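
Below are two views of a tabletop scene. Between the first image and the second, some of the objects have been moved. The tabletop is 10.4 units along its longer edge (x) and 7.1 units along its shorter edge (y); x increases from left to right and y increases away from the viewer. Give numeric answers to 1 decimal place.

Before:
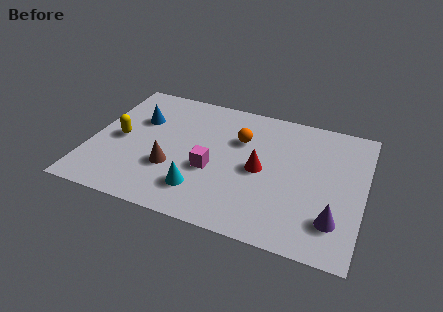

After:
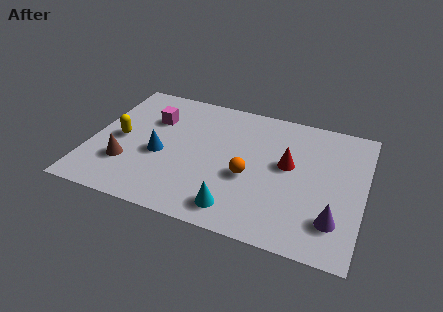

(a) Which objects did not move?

the yellow capsule and the purple cone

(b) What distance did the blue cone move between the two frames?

2.0

The blue cone moved from about (1.7, 4.7) to (2.7, 3.0), a distance of √(1.0² + 1.7²) ≈ 2.0.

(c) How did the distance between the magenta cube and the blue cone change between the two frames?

-1.6

Before: roughly 3.6 units apart; after: 2.0. That's 1.6 units closer together.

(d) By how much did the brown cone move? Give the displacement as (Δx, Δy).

(-1.7, -0.3)

The brown cone started near (3.2, 2.4) and ended near (1.5, 2.1).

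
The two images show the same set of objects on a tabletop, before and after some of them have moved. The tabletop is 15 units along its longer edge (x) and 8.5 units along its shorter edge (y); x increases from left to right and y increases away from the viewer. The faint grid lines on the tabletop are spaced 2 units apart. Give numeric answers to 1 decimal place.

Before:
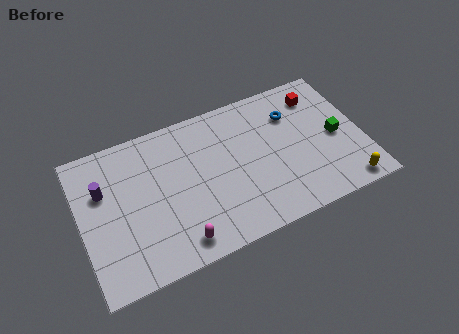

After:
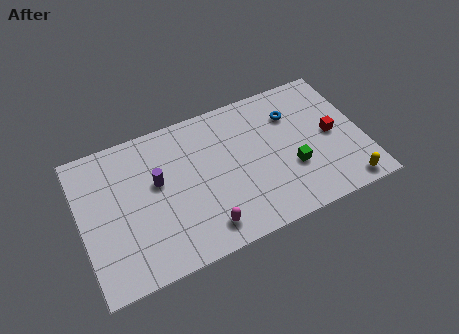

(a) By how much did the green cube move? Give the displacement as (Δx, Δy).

(-2.5, -1.0)

From the two frames, the green cube sits at roughly (13.6, 4.0) before and (11.1, 3.0) after.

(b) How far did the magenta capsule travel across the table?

1.4

The magenta capsule was near (4.8, 1.2) before and (6.2, 1.4) after, so it travelled √(1.4² + 0.2²) ≈ 1.4 units.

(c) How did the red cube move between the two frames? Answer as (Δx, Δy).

(0.4, -2.6)

The red cube was at about (13.0, 6.8) and moved to about (13.4, 4.2).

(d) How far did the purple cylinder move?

2.9

The purple cylinder was near (1.3, 5.6) before and (4.1, 5.0) after, so it travelled √(2.8² + 0.6²) ≈ 2.9 units.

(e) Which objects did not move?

the yellow capsule and the blue torus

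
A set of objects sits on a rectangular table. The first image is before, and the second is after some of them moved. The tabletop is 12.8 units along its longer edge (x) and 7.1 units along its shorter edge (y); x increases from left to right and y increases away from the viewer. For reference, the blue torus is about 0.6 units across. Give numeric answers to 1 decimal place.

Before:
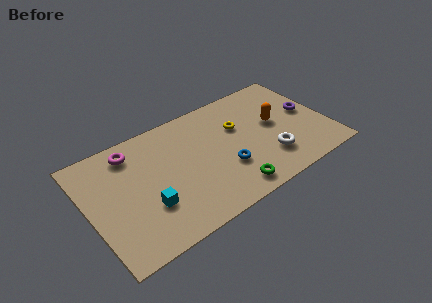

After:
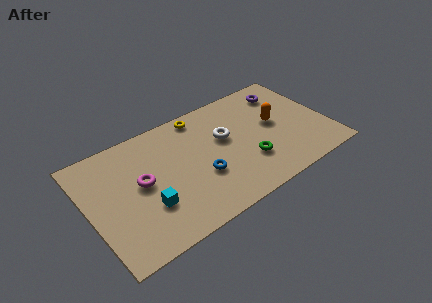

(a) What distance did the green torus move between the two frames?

1.7

The green torus moved from about (7.1, 1.0) to (8.3, 2.2), a distance of √(1.2² + 1.2²) ≈ 1.7.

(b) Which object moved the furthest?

the white torus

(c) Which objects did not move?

the cyan cube and the orange capsule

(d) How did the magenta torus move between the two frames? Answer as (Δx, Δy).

(0.2, -2.1)

The magenta torus started near (2.6, 5.9) and ended near (2.8, 3.8).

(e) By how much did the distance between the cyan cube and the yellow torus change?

-0.5

The distance was about 5.8 in the first image and 5.3 in the second, so they moved 0.5 units closer together.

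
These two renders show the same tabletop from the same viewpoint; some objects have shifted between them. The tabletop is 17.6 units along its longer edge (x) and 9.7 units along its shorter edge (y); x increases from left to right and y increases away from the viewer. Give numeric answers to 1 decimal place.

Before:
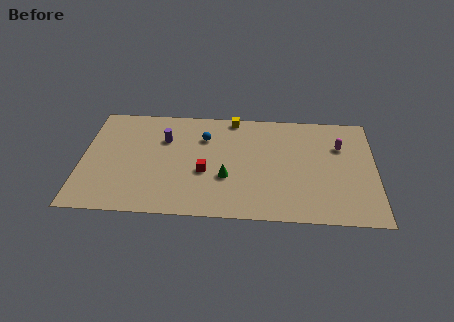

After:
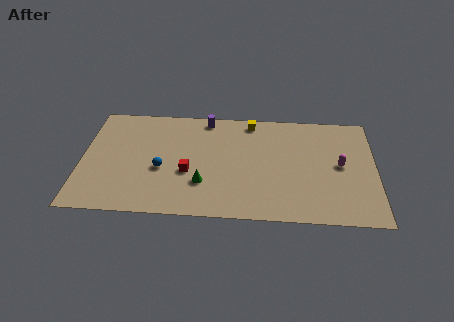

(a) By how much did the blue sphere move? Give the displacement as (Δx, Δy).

(-2.5, -3.0)

From the two frames, the blue sphere sits at roughly (7.3, 7.0) before and (4.8, 4.0) after.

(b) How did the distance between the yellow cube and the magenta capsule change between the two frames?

-0.4

They were about 6.9 units apart before and 6.5 after — 0.4 units closer together.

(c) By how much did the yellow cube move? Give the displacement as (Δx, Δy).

(1.1, -0.3)

The yellow cube started near (9.0, 8.9) and ended near (10.1, 8.6).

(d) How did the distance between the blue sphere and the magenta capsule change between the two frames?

+2.5

They were about 8.2 units apart before and 10.7 after — 2.5 units further apart.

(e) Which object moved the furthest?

the blue sphere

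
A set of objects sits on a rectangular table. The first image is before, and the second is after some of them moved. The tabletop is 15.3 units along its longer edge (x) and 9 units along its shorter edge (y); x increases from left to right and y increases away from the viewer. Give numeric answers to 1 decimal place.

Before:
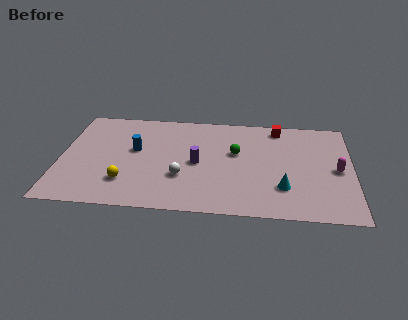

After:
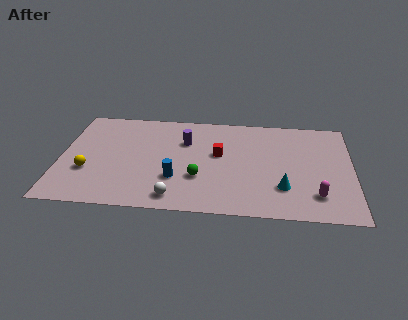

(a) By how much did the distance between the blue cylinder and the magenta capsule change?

-3.3

The distance was about 10.6 in the first image and 7.3 in the second, so they moved 3.3 units closer together.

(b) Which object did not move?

the cyan cone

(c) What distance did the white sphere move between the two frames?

1.8

From (6.4, 3.0) to (6.1, 1.2), the white sphere covered √(0.3² + 1.8²) ≈ 1.8 units.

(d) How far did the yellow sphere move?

2.2

The yellow sphere was near (3.5, 2.3) before and (1.5, 3.1) after, so it travelled √(2.0² + 0.8²) ≈ 2.2 units.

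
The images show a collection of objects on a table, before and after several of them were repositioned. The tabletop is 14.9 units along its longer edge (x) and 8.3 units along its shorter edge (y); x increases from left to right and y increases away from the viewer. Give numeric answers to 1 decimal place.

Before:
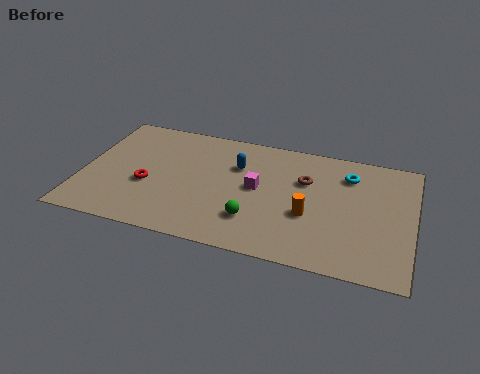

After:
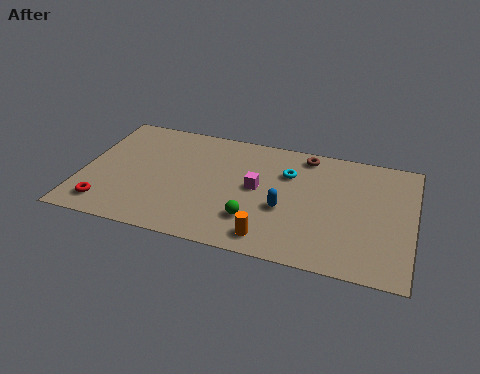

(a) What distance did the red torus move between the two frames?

2.5

From (3.0, 3.3) to (1.3, 1.4), the red torus covered √(1.7² + 1.9²) ≈ 2.5 units.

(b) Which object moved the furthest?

the blue capsule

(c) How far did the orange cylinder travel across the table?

2.6

The orange cylinder was near (10.3, 3.2) before and (8.7, 1.2) after, so it travelled √(1.6² + 2.0²) ≈ 2.6 units.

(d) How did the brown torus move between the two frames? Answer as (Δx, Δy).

(-0.1, 1.8)

The brown torus started near (10.0, 5.5) and ended near (9.9, 7.3).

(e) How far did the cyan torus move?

2.8

The cyan torus moved from about (11.9, 6.4) to (9.2, 5.8), a distance of √(2.7² + 0.6²) ≈ 2.8.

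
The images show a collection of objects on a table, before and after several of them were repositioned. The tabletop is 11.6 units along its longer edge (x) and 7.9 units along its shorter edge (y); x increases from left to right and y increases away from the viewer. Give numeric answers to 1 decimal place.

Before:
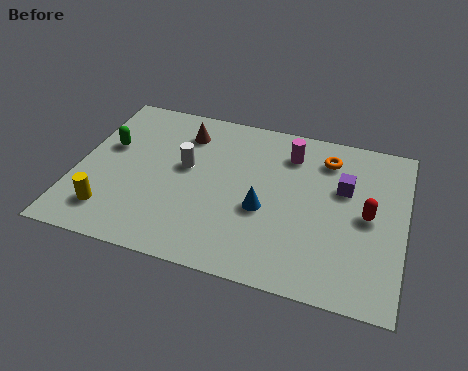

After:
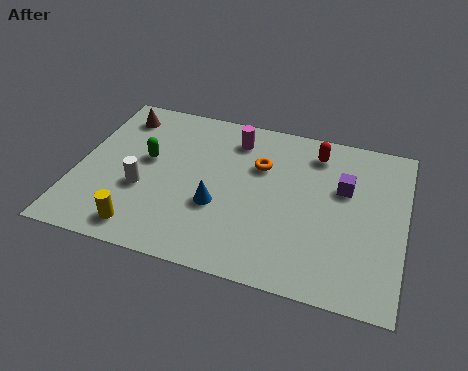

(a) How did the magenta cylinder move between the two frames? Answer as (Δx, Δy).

(-2.0, 0.2)

The magenta cylinder started near (7.4, 6.2) and ended near (5.4, 6.4).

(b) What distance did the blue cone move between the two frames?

1.6

The blue cone moved from about (6.7, 3.2) to (5.1, 2.9), a distance of √(1.6² + 0.3²) ≈ 1.6.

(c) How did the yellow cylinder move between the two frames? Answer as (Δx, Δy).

(1.2, -0.5)

From the two frames, the yellow cylinder sits at roughly (1.4, 1.6) before and (2.6, 1.1) after.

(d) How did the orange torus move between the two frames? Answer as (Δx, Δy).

(-2.3, -1.0)

From the two frames, the orange torus sits at roughly (8.7, 6.3) before and (6.4, 5.3) after.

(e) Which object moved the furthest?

the red capsule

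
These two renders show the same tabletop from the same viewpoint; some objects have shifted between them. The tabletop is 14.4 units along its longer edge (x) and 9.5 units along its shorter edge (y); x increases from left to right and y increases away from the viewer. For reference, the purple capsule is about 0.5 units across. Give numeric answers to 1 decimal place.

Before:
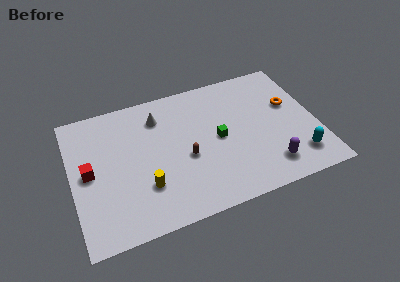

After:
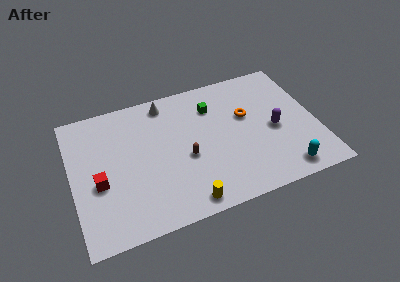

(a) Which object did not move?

the brown capsule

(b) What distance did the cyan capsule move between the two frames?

1.1

The cyan capsule was near (13.0, 1.9) before and (12.1, 1.2) after, so it travelled √(0.9² + 0.7²) ≈ 1.1 units.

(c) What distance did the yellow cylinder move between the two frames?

2.8

The yellow cylinder was near (4.1, 2.8) before and (6.3, 1.0) after, so it travelled √(2.2² + 1.8²) ≈ 2.8 units.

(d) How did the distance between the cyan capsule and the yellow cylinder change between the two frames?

-3.1

The distance was about 8.9 in the first image and 5.8 in the second, so they moved 3.1 units closer together.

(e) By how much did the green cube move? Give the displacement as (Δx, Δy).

(-0.1, 2.4)

The green cube started near (8.6, 4.7) and ended near (8.5, 7.1).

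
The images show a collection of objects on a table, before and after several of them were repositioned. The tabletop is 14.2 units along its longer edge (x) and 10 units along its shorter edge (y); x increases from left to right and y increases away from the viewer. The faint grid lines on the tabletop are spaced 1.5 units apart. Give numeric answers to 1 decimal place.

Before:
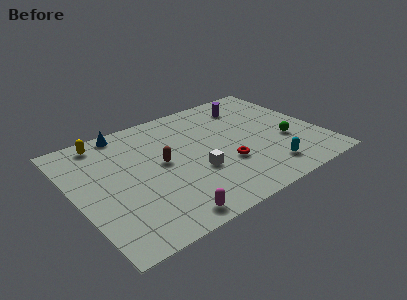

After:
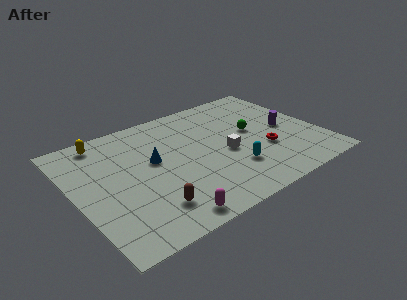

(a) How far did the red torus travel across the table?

2.4

The red torus was near (8.4, 3.4) before and (10.8, 3.5) after, so it travelled √(2.4² + 0.1²) ≈ 2.4 units.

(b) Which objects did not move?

the magenta capsule and the yellow capsule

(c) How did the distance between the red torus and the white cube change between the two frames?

+0.6

They were about 1.7 units apart before and 2.3 after — 0.6 units further apart.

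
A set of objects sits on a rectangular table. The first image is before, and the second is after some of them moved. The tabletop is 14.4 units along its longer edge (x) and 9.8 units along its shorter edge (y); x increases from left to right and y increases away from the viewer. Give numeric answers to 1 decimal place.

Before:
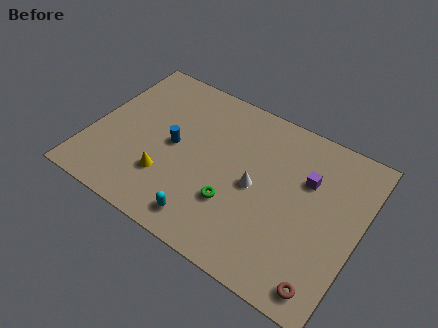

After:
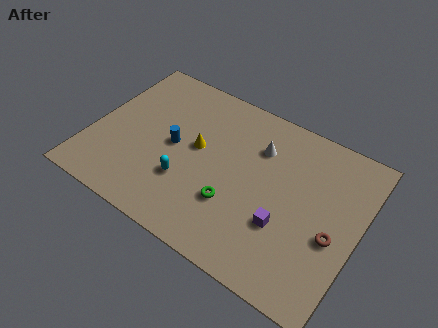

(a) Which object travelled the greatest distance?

the purple cube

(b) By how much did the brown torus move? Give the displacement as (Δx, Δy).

(0.0, 2.8)

The brown torus started near (13.2, 1.2) and ended near (13.2, 4.0).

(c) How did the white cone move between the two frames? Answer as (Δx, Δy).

(-0.2, 2.4)

The white cone started near (8.9, 4.7) and ended near (8.7, 7.1).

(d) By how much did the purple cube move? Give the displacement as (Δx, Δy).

(-0.7, -3.2)

The purple cube was at about (11.4, 6.5) and moved to about (10.7, 3.3).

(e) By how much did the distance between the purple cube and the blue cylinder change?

-0.7

They were about 7.2 units apart before and 6.5 after — 0.7 units closer together.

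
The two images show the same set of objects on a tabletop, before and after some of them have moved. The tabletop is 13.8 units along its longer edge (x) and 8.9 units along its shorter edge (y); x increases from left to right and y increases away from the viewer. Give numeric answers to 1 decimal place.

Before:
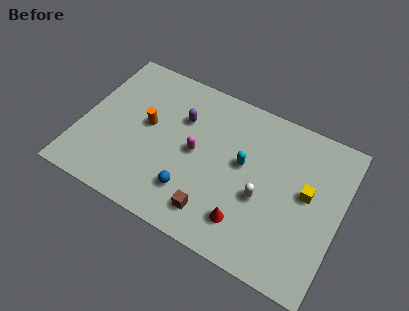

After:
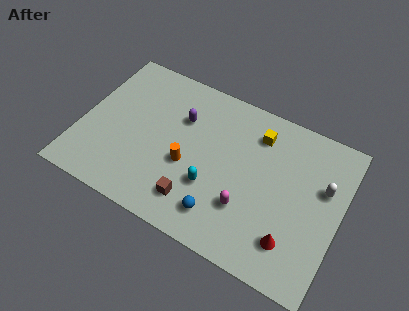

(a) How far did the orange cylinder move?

2.7

From (3.4, 4.9) to (5.8, 3.6), the orange cylinder covered √(2.4² + 1.3²) ≈ 2.7 units.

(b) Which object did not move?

the purple capsule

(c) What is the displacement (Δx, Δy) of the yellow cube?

(-2.9, 2.1)

The yellow cube started near (12.0, 4.9) and ended near (9.1, 7.0).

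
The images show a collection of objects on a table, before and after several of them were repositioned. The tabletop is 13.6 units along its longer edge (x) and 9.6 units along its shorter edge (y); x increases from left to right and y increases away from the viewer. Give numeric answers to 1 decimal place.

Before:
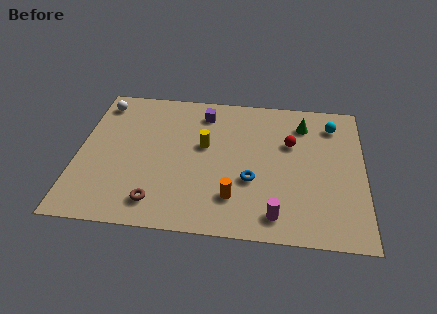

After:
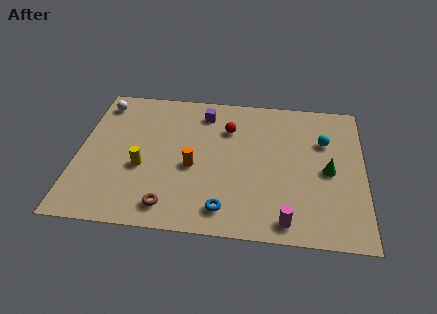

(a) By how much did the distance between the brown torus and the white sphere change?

+0.4

They were about 7.2 units apart before and 7.6 after — 0.4 units further apart.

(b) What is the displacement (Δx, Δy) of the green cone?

(1.2, -3.1)

From the two frames, the green cone sits at roughly (10.7, 7.6) before and (11.9, 4.5) after.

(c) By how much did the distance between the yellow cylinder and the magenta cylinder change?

+1.9

Before: roughly 5.5 units apart; after: 7.4. That's 1.9 units further apart.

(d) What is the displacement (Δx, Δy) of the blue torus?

(-1.2, -2.0)

From the two frames, the blue torus sits at roughly (8.3, 3.5) before and (7.1, 1.5) after.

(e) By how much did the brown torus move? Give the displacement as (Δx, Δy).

(0.6, -0.2)

The brown torus was at about (3.9, 1.6) and moved to about (4.5, 1.4).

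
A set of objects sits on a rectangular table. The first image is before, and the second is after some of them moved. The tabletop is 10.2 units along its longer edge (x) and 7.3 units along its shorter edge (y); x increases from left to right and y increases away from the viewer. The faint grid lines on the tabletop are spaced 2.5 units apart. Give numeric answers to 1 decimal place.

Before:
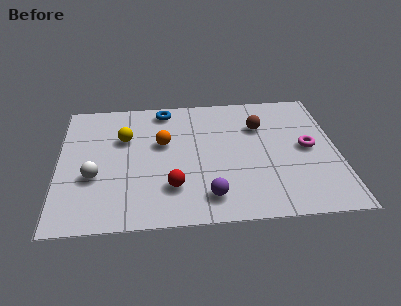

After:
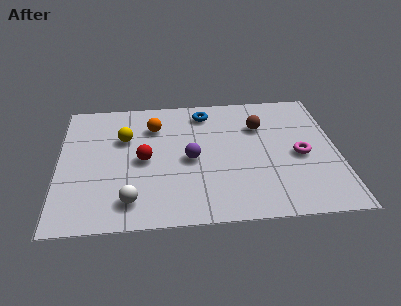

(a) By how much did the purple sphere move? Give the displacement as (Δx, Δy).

(-0.6, 2.1)

The purple sphere was at about (5.4, 1.3) and moved to about (4.8, 3.4).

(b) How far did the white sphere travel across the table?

1.9

The white sphere was near (1.3, 2.7) before and (2.6, 1.3) after, so it travelled √(1.3² + 1.4²) ≈ 1.9 units.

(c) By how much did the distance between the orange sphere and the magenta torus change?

+0.4

The distance was about 5.3 in the first image and 5.7 in the second, so they moved 0.4 units further apart.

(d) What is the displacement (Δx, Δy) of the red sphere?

(-1.0, 1.6)

The red sphere started near (4.1, 1.9) and ended near (3.1, 3.5).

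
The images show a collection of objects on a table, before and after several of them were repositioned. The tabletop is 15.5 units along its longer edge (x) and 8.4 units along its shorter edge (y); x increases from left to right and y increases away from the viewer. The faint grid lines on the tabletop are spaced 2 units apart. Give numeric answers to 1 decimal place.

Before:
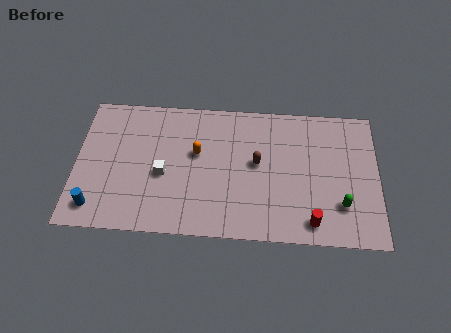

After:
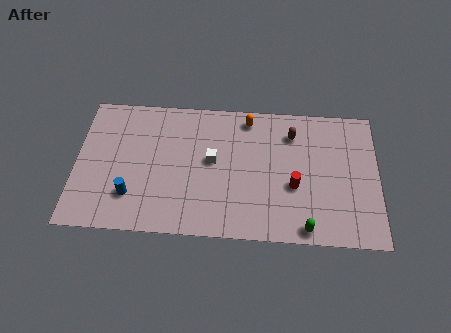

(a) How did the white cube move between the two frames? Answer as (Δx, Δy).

(2.5, 1.0)

From the two frames, the white cube sits at roughly (4.5, 3.6) before and (7.0, 4.6) after.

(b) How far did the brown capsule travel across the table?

2.6

The brown capsule was near (9.3, 4.6) before and (11.1, 6.5) after, so it travelled √(1.8² + 1.9²) ≈ 2.6 units.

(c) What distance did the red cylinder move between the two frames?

2.3

From (12.1, 1.2) to (11.2, 3.3), the red cylinder covered √(0.9² + 2.1²) ≈ 2.3 units.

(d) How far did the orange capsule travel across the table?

3.5

From (6.2, 5.0) to (8.8, 7.3), the orange capsule covered √(2.6² + 2.3²) ≈ 3.5 units.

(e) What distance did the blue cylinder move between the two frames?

2.0

From (1.1, 1.4) to (2.9, 2.2), the blue cylinder covered √(1.8² + 0.8²) ≈ 2.0 units.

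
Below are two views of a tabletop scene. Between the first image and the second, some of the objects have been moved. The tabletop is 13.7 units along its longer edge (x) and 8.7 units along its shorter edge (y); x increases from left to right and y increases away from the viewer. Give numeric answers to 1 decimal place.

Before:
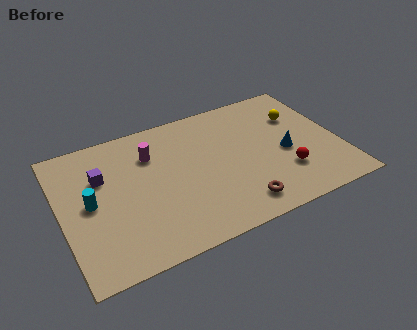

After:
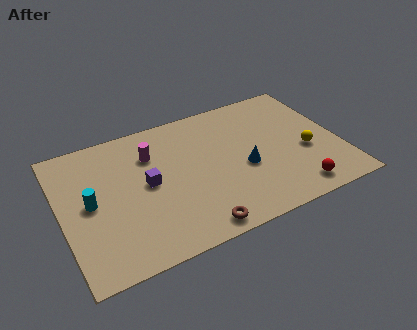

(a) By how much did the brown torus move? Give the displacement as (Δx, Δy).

(-2.2, -0.5)

The brown torus was at about (8.3, 1.4) and moved to about (6.1, 0.9).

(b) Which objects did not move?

the magenta cylinder and the cyan cylinder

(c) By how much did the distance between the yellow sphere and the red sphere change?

-1.2

The distance was about 3.7 in the first image and 2.5 in the second, so they moved 1.2 units closer together.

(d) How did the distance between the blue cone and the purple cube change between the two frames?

-4.3

Before: roughly 9.1 units apart; after: 4.8. That's 4.3 units closer together.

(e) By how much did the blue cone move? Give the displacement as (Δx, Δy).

(-2.1, -0.2)

From the two frames, the blue cone sits at roughly (11.0, 3.8) before and (8.9, 3.6) after.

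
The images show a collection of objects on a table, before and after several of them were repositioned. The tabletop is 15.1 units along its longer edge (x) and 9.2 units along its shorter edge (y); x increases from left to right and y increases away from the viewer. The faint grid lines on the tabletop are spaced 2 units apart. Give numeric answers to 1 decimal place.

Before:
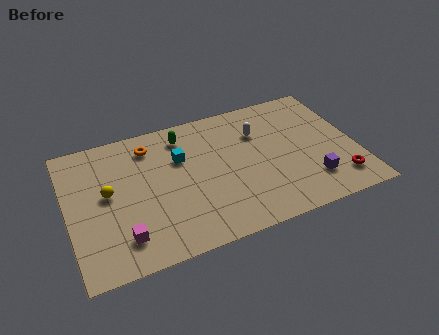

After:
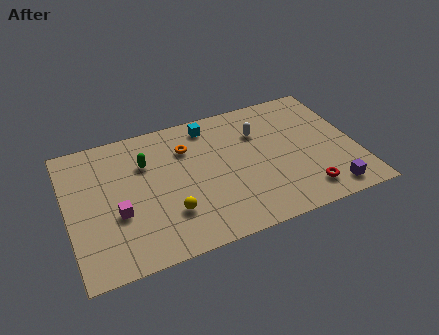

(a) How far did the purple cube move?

1.3

The purple cube moved from about (12.5, 2.2) to (13.3, 1.2), a distance of √(0.8² + 1.0²) ≈ 1.3.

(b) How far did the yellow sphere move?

3.8

The yellow sphere moved from about (2.1, 5.0) to (5.1, 2.6), a distance of √(3.0² + 2.4²) ≈ 3.8.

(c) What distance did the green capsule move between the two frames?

2.4

From (6.3, 7.6) to (4.2, 6.4), the green capsule covered √(2.1² + 1.2²) ≈ 2.4 units.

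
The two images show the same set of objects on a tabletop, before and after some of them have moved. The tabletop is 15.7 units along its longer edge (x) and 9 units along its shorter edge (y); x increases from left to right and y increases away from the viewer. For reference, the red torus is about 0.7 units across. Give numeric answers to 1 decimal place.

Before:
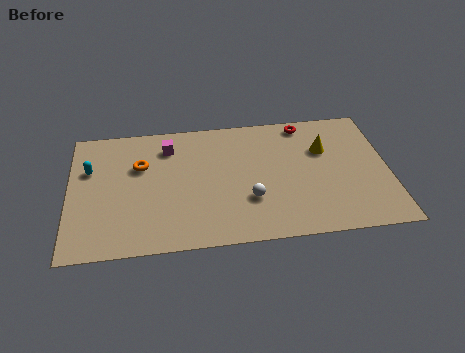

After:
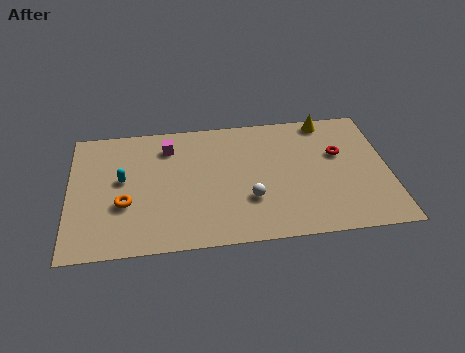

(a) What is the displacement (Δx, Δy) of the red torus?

(1.6, -2.4)

From the two frames, the red torus sits at roughly (11.7, 8.0) before and (13.3, 5.6) after.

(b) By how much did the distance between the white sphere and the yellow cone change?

+1.7

Before: roughly 4.9 units apart; after: 6.6. That's 1.7 units further apart.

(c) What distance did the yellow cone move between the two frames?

2.1

The yellow cone moved from about (12.6, 6.0) to (12.8, 8.1), a distance of √(0.2² + 2.1²) ≈ 2.1.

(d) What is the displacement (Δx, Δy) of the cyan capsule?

(1.6, -0.9)

The cyan capsule started near (1.0, 5.9) and ended near (2.6, 5.0).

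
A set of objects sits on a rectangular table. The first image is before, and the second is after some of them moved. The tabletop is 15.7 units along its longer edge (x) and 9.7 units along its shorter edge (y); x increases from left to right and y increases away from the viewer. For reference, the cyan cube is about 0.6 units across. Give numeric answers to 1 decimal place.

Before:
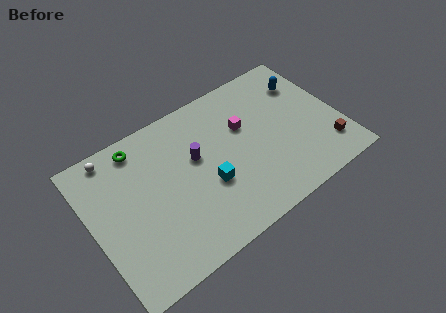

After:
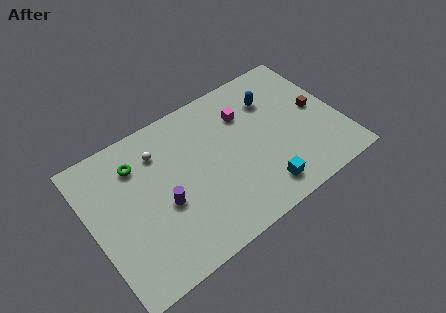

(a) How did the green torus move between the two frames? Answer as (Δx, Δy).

(-0.3, -1.0)

From the two frames, the green torus sits at roughly (3.5, 8.4) before and (3.2, 7.4) after.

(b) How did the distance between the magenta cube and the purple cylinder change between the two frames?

+3.3

Before: roughly 3.2 units apart; after: 6.5. That's 3.3 units further apart.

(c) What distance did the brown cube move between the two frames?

2.9

The brown cube moved from about (14.5, 2.1) to (14.4, 5.0), a distance of √(0.1² + 2.9²) ≈ 2.9.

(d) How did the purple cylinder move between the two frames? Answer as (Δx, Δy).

(-2.4, -1.8)

The purple cylinder was at about (6.7, 5.8) and moved to about (4.3, 4.0).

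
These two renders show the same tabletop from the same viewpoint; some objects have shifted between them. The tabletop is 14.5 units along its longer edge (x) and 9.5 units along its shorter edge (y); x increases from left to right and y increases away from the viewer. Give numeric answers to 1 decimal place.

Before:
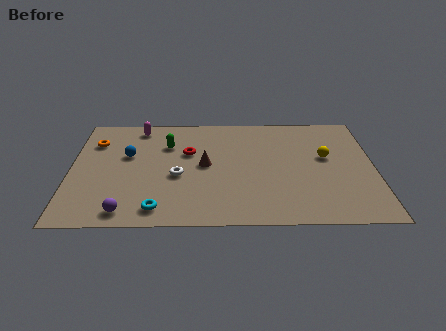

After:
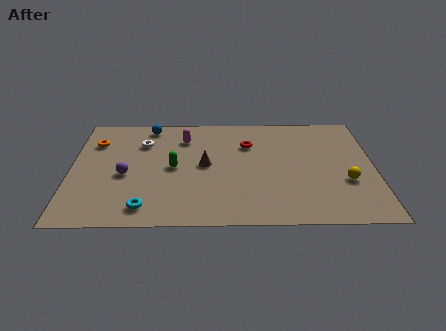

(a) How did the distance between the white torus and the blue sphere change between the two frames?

-1.5

The distance was about 3.0 in the first image and 1.5 in the second, so they moved 1.5 units closer together.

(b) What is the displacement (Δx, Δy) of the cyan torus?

(-0.6, 0.1)

From the two frames, the cyan torus sits at roughly (4.2, 1.3) before and (3.6, 1.4) after.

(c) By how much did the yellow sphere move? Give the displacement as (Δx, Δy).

(0.9, -2.1)

The yellow sphere started near (12.2, 5.5) and ended near (13.1, 3.4).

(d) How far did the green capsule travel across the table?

2.0

The green capsule moved from about (4.6, 6.7) to (4.9, 4.7), a distance of √(0.3² + 2.0²) ≈ 2.0.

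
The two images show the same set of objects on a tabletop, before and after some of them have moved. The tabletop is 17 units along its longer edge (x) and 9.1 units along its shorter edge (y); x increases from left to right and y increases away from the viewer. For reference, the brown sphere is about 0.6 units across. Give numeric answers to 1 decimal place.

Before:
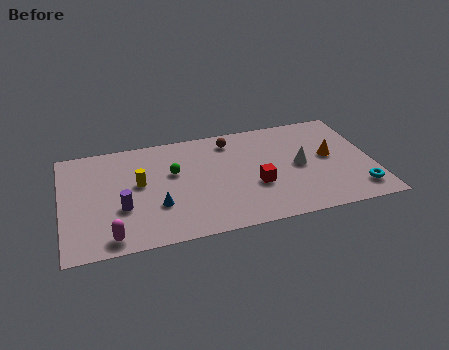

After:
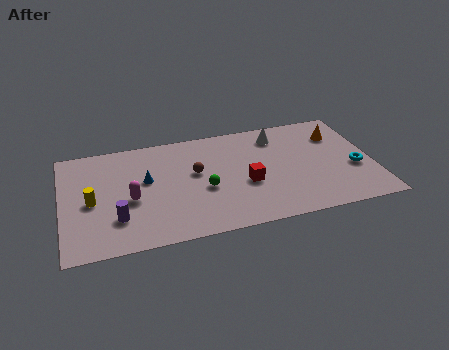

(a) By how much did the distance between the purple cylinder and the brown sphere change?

-2.3

They were about 7.5 units apart before and 5.2 after — 2.3 units closer together.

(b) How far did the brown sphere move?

3.1

The brown sphere moved from about (9.4, 7.6) to (7.3, 5.3), a distance of √(2.1² + 2.3²) ≈ 3.1.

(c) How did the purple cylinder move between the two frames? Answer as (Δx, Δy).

(-0.3, -0.8)

From the two frames, the purple cylinder sits at roughly (3.2, 3.3) before and (2.9, 2.5) after.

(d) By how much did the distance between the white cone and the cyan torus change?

+1.4

The distance was about 4.1 in the first image and 5.5 in the second, so they moved 1.4 units further apart.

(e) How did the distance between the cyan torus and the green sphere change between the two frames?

-2.3

Before: roughly 10.6 units apart; after: 8.3. That's 2.3 units closer together.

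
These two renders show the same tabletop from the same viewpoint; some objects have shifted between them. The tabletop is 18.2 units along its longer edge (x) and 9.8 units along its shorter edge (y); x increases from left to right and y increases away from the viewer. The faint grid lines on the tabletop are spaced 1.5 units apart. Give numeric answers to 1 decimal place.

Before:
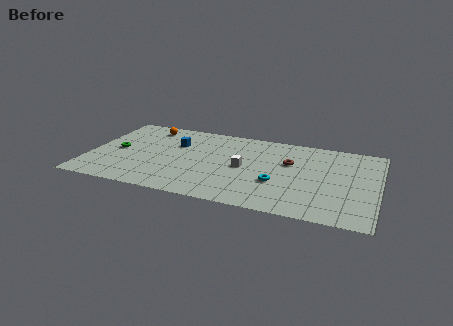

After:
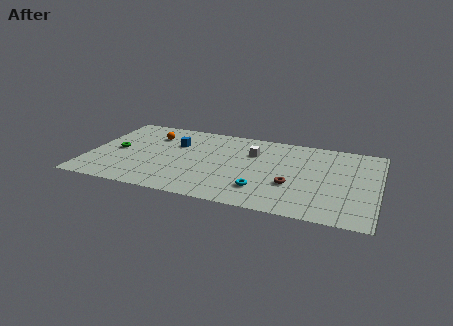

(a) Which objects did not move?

the blue cube and the green torus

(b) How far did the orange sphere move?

1.1

The orange sphere moved from about (3.3, 8.3) to (3.7, 7.3), a distance of √(0.4² + 1.0²) ≈ 1.1.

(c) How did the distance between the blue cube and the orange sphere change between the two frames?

-0.9

They were about 2.6 units apart before and 1.7 after — 0.9 units closer together.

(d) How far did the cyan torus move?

1.4

The cyan torus was near (12.0, 3.5) before and (11.1, 2.4) after, so it travelled √(0.9² + 1.1²) ≈ 1.4 units.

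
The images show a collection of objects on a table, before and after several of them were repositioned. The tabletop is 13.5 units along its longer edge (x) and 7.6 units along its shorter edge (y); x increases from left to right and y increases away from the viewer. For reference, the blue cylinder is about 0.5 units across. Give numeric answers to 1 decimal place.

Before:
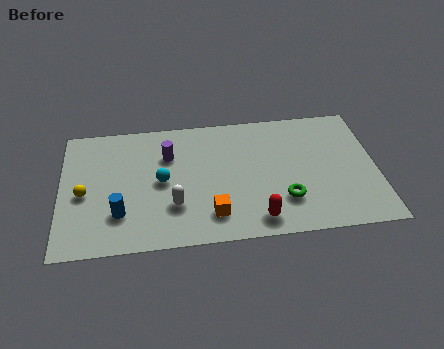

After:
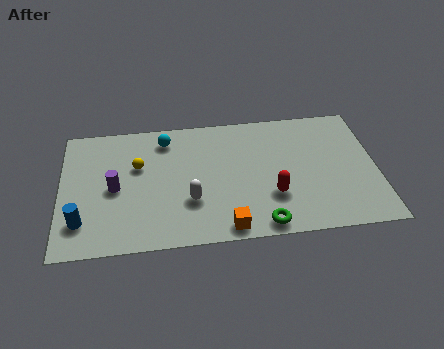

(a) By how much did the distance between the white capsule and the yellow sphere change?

-0.8

The distance was about 4.0 in the first image and 3.2 in the second, so they moved 0.8 units closer together.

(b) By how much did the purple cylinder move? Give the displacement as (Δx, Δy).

(-2.3, -1.7)

The purple cylinder was at about (4.6, 5.3) and moved to about (2.3, 3.6).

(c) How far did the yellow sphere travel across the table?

2.7

The yellow sphere moved from about (1.0, 3.4) to (3.3, 4.8), a distance of √(2.3² + 1.4²) ≈ 2.7.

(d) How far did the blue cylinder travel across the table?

1.6

From (2.5, 2.1) to (0.9, 1.8), the blue cylinder covered √(1.6² + 0.3²) ≈ 1.6 units.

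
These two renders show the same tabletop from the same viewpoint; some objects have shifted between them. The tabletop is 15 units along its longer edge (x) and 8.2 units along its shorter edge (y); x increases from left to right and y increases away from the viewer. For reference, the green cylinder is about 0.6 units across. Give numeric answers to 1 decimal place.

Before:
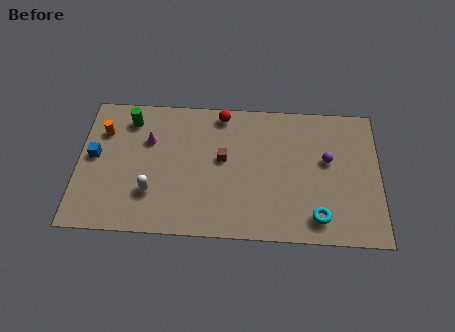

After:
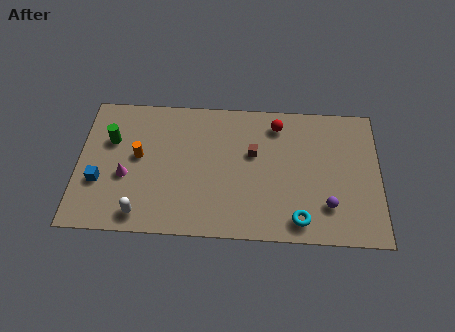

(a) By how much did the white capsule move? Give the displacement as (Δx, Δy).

(-0.5, -1.3)

From the two frames, the white capsule sits at roughly (3.7, 2.4) before and (3.2, 1.1) after.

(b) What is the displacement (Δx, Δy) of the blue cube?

(0.3, -1.5)

From the two frames, the blue cube sits at roughly (0.8, 4.4) before and (1.1, 2.9) after.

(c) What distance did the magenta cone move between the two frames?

2.5

The magenta cone was near (3.5, 5.5) before and (2.4, 3.3) after, so it travelled √(1.1² + 2.2²) ≈ 2.5 units.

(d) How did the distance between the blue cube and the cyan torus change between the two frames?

-1.5

Before: roughly 11.5 units apart; after: 10.0. That's 1.5 units closer together.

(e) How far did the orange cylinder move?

2.3

The orange cylinder was near (1.2, 5.9) before and (3.0, 4.5) after, so it travelled √(1.8² + 1.4²) ≈ 2.3 units.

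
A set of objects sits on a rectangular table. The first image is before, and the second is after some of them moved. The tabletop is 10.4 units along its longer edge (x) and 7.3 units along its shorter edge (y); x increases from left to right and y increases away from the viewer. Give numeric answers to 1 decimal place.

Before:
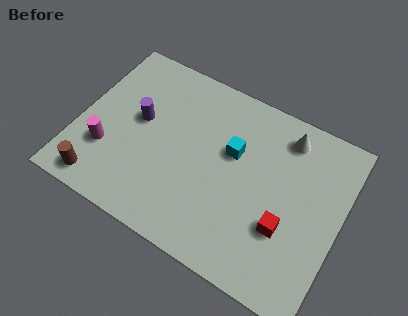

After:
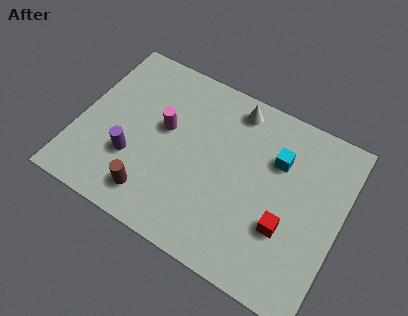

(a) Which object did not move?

the red cube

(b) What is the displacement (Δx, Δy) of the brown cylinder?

(2.0, 0.4)

The brown cylinder was at about (1.3, 0.9) and moved to about (3.3, 1.3).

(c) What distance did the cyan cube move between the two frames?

1.8

From (6.0, 4.5) to (7.7, 5.0), the cyan cube covered √(1.7² + 0.5²) ≈ 1.8 units.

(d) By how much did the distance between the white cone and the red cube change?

+1.0

Before: roughly 3.6 units apart; after: 4.6. That's 1.0 units further apart.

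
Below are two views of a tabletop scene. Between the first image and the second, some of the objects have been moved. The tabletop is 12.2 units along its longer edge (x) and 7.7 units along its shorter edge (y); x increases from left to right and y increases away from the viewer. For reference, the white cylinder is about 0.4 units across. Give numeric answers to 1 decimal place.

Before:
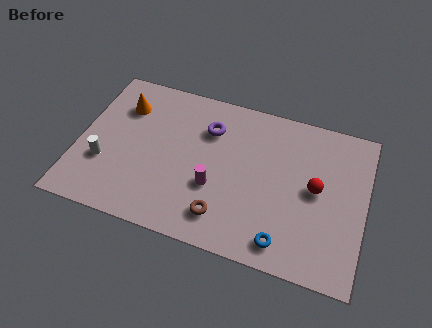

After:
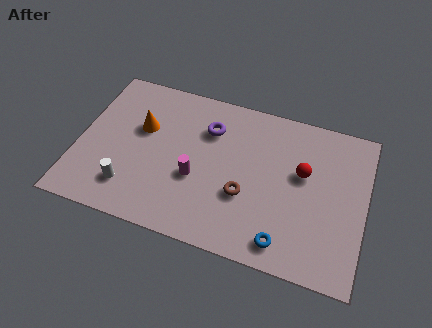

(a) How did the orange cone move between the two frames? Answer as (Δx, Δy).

(0.9, -0.9)

The orange cone was at about (1.7, 5.7) and moved to about (2.6, 4.8).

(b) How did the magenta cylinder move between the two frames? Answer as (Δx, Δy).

(-0.8, 0.2)

The magenta cylinder was at about (5.9, 2.8) and moved to about (5.1, 3.0).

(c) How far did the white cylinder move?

1.5

The white cylinder moved from about (1.2, 2.6) to (2.4, 1.7), a distance of √(1.2² + 0.9²) ≈ 1.5.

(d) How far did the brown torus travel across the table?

1.5

The brown torus was near (6.4, 1.5) before and (7.2, 2.8) after, so it travelled √(0.8² + 1.3²) ≈ 1.5 units.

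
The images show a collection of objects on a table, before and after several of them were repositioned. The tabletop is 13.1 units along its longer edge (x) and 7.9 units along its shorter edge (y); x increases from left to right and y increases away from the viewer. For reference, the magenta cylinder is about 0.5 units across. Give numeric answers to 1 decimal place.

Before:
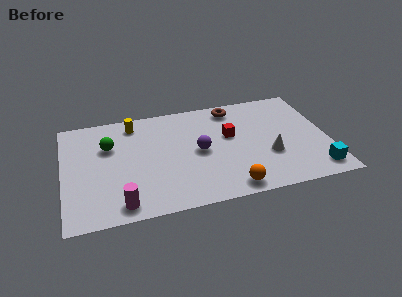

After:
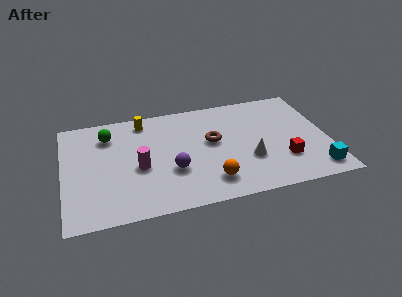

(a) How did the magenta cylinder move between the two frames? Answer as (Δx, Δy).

(1.0, 2.4)

From the two frames, the magenta cylinder sits at roughly (2.7, 1.0) before and (3.7, 3.4) after.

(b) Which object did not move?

the cyan cube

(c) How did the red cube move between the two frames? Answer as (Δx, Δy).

(2.5, -2.4)

The red cube was at about (8.3, 4.7) and moved to about (10.8, 2.3).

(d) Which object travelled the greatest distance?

the red cube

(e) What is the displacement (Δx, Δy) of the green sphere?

(0.0, 0.8)

From the two frames, the green sphere sits at roughly (2.3, 5.3) before and (2.3, 6.1) after.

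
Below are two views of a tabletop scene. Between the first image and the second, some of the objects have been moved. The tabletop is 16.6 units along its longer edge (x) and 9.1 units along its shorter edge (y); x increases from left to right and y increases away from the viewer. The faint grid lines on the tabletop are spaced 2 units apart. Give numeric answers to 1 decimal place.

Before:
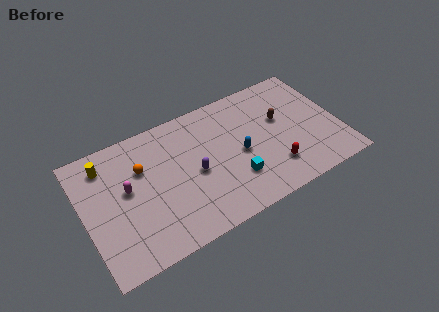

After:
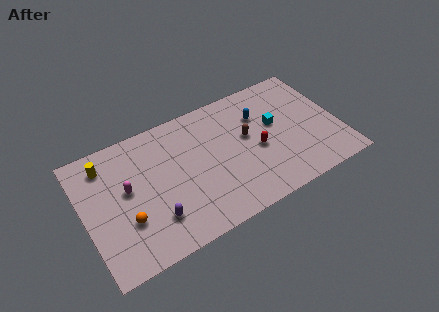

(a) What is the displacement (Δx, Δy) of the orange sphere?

(-1.4, -3.1)

From the two frames, the orange sphere sits at roughly (3.9, 6.1) before and (2.5, 3.0) after.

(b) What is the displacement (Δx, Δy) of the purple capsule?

(-2.9, -1.9)

From the two frames, the purple capsule sits at roughly (7.1, 4.2) before and (4.2, 2.3) after.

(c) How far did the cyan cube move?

4.1

From (9.5, 2.6) to (12.6, 5.3), the cyan cube covered √(3.1² + 2.7²) ≈ 4.1 units.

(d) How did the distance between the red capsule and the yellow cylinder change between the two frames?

-1.4

They were about 11.5 units apart before and 10.1 after — 1.4 units closer together.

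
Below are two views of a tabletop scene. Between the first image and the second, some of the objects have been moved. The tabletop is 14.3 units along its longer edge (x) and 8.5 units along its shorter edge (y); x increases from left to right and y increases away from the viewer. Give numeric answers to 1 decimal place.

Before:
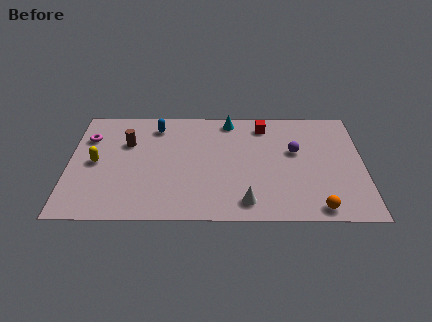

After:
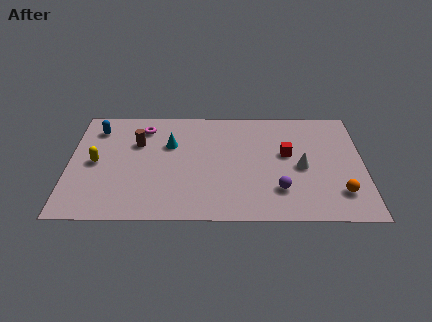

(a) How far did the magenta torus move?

2.8

The magenta torus moved from about (0.9, 6.1) to (3.6, 6.9), a distance of √(2.7² + 0.8²) ≈ 2.8.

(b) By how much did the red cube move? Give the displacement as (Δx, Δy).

(1.1, -2.2)

The red cube was at about (9.5, 7.1) and moved to about (10.6, 4.9).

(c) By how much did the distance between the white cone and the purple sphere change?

-2.5

They were about 4.5 units apart before and 2.0 after — 2.5 units closer together.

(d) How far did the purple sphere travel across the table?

3.0

From (11.0, 5.1) to (10.2, 2.2), the purple sphere covered √(0.8² + 2.9²) ≈ 3.0 units.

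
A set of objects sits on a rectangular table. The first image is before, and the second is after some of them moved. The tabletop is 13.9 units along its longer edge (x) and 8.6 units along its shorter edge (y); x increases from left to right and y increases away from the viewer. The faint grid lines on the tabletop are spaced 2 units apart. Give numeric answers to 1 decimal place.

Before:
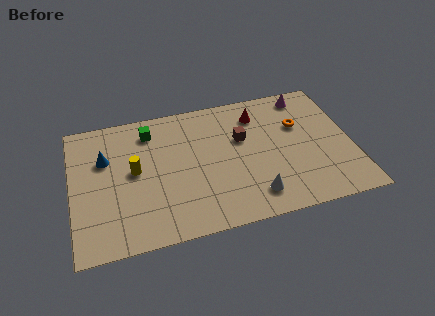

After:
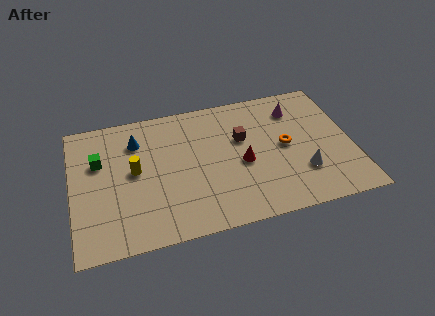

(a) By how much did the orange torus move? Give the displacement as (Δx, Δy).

(-0.8, -1.2)

From the two frames, the orange torus sits at roughly (11.4, 5.6) before and (10.6, 4.4) after.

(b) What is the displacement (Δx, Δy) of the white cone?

(2.5, 0.9)

The white cone started near (8.8, 1.6) and ended near (11.3, 2.5).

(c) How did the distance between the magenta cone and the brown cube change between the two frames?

-0.9

The distance was about 4.0 in the first image and 3.1 in the second, so they moved 0.9 units closer together.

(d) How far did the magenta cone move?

1.0

From (11.9, 7.5) to (11.3, 6.7), the magenta cone covered √(0.6² + 0.8²) ≈ 1.0 units.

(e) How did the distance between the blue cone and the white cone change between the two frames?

+0.7

The distance was about 8.2 in the first image and 8.9 in the second, so they moved 0.7 units further apart.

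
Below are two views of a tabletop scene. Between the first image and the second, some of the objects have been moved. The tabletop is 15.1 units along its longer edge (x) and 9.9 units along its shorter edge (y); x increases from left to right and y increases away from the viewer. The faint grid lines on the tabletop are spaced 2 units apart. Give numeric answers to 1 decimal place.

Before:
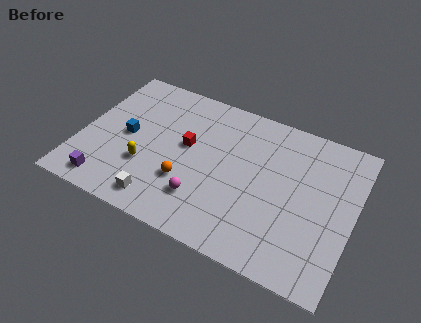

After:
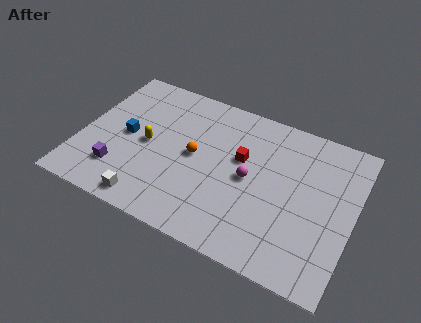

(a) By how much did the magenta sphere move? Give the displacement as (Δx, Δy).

(2.3, 2.4)

The magenta sphere started near (7.1, 2.5) and ended near (9.4, 4.9).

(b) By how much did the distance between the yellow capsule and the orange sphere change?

+0.3

They were about 2.3 units apart before and 2.6 after — 0.3 units further apart.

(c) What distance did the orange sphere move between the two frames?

1.9

From (6.1, 3.2) to (6.3, 5.1), the orange sphere covered √(0.2² + 1.9²) ≈ 1.9 units.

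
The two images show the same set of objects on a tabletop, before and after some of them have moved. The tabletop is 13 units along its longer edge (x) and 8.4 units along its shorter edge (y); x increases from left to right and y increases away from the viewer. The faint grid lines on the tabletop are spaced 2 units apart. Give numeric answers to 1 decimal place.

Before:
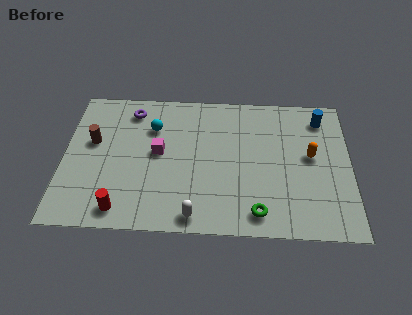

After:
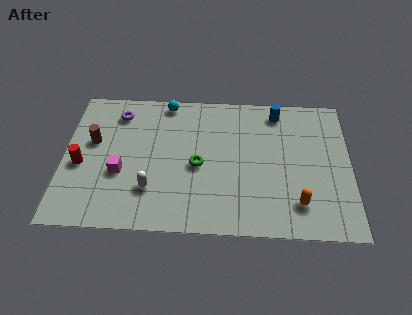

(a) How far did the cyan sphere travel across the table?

1.7

The cyan sphere moved from about (4.0, 6.0) to (4.6, 7.6), a distance of √(0.6² + 1.6²) ≈ 1.7.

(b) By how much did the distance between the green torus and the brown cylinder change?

-3.5

The distance was about 8.4 in the first image and 4.9 in the second, so they moved 3.5 units closer together.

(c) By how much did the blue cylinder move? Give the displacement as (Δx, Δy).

(-2.0, 0.3)

The blue cylinder started near (11.7, 6.9) and ended near (9.7, 7.2).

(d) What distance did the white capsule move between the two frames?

2.4

The white capsule moved from about (6.0, 0.9) to (4.0, 2.3), a distance of √(2.0² + 1.4²) ≈ 2.4.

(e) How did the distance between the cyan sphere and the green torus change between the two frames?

-2.7

Before: roughly 6.8 units apart; after: 4.1. That's 2.7 units closer together.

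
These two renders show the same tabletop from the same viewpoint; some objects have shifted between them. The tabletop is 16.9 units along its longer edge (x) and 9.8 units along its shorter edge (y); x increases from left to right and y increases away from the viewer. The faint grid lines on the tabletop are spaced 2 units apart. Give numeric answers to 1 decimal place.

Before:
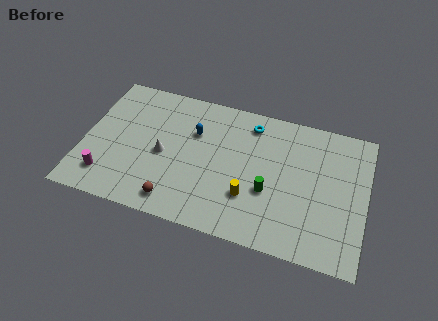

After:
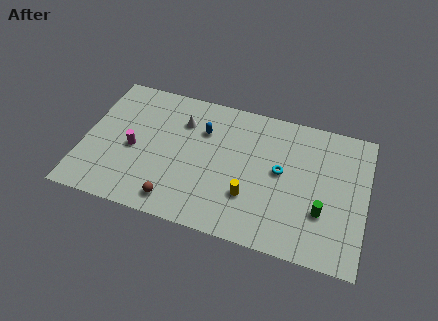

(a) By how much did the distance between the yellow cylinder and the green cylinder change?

+3.0

They were about 1.3 units apart before and 4.3 after — 3.0 units further apart.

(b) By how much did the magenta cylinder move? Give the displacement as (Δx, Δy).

(1.4, 2.4)

From the two frames, the magenta cylinder sits at roughly (1.6, 2.0) before and (3.0, 4.4) after.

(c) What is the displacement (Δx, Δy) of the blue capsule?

(0.5, 0.3)

From the two frames, the blue capsule sits at roughly (6.5, 6.6) before and (7.0, 6.9) after.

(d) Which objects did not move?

the yellow cylinder and the brown sphere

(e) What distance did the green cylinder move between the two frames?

3.2

The green cylinder moved from about (11.2, 3.7) to (14.4, 3.2), a distance of √(3.2² + 0.5²) ≈ 3.2.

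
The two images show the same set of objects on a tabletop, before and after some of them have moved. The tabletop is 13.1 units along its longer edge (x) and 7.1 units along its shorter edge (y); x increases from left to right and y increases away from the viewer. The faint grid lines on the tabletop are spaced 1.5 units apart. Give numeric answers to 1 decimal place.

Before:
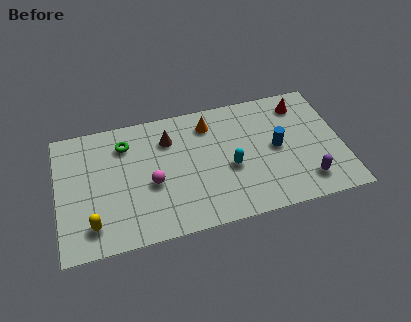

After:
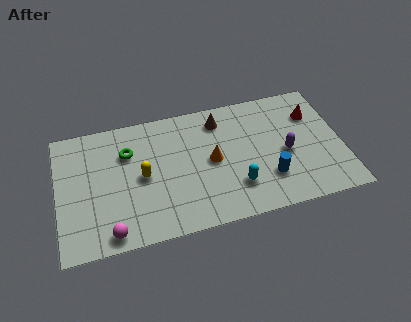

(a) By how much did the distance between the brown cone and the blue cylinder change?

-0.9

Before: roughly 5.2 units apart; after: 4.3. That's 0.9 units closer together.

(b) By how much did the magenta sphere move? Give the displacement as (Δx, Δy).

(-2.0, -2.2)

The magenta sphere started near (4.3, 3.0) and ended near (2.3, 0.8).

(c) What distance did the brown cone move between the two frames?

2.5

The brown cone was near (5.2, 5.3) before and (7.6, 5.8) after, so it travelled √(2.4² + 0.5²) ≈ 2.5 units.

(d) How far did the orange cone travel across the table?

2.1

From (7.1, 5.7) to (7.1, 3.6), the orange cone covered √(0.0² + 2.1²) ≈ 2.1 units.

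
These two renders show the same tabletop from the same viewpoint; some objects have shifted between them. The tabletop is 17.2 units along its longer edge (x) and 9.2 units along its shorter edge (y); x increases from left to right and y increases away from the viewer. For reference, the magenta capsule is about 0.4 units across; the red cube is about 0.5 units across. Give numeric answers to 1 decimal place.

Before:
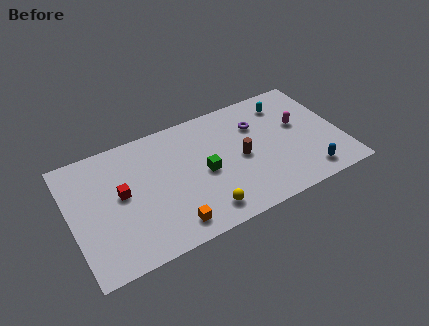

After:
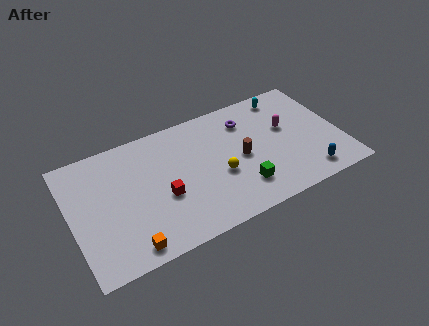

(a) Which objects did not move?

the brown cylinder and the blue capsule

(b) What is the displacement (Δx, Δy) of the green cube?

(2.1, -2.1)

The green cube started near (8.4, 4.3) and ended near (10.5, 2.2).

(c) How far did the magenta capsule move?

0.8

The magenta capsule was near (14.7, 5.4) before and (13.9, 5.5) after, so it travelled √(0.8² + 0.1²) ≈ 0.8 units.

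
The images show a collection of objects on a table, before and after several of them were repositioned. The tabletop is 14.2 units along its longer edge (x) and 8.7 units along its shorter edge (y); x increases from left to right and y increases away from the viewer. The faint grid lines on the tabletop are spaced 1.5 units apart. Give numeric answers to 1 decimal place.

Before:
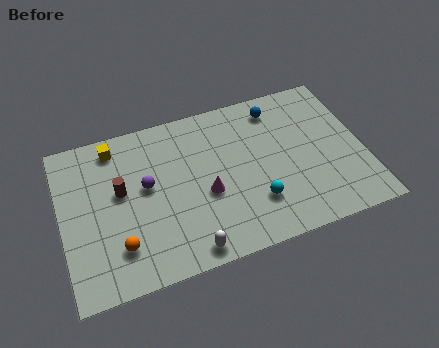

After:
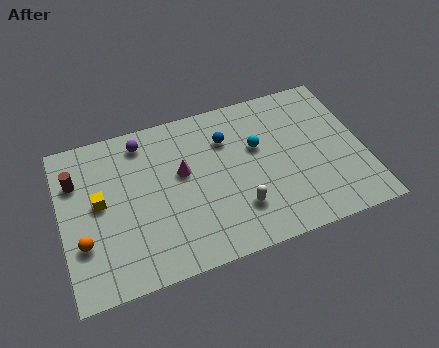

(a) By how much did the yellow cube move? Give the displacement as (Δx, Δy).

(-0.9, -2.8)

The yellow cube started near (2.7, 7.5) and ended near (1.8, 4.7).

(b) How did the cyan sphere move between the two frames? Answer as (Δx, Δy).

(0.4, 3.0)

The cyan sphere was at about (8.9, 2.4) and moved to about (9.3, 5.4).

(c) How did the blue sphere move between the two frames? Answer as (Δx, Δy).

(-2.5, -1.0)

The blue sphere started near (10.4, 7.3) and ended near (7.9, 6.3).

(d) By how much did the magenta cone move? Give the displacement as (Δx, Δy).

(-1.0, 1.5)

The magenta cone started near (6.7, 3.6) and ended near (5.7, 5.1).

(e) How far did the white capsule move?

2.9

The white capsule moved from about (5.6, 0.9) to (8.1, 2.3), a distance of √(2.5² + 1.4²) ≈ 2.9.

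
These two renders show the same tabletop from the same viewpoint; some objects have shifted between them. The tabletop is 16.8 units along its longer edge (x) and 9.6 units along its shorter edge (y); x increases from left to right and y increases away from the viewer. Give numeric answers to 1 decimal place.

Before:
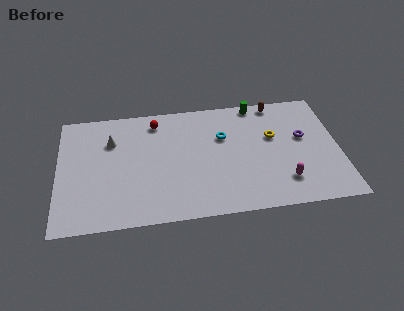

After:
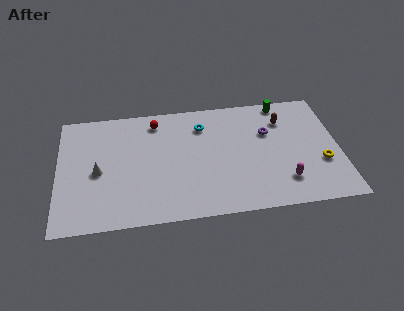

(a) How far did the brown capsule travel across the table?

1.6

The brown capsule moved from about (13.2, 8.7) to (13.6, 7.2), a distance of √(0.4² + 1.5²) ≈ 1.6.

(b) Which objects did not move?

the magenta capsule and the red sphere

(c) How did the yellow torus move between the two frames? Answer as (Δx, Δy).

(2.8, -2.5)

From the two frames, the yellow torus sits at roughly (12.9, 5.9) before and (15.7, 3.4) after.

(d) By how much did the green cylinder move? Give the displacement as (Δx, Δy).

(1.6, -0.1)

The green cylinder was at about (12.0, 8.8) and moved to about (13.6, 8.7).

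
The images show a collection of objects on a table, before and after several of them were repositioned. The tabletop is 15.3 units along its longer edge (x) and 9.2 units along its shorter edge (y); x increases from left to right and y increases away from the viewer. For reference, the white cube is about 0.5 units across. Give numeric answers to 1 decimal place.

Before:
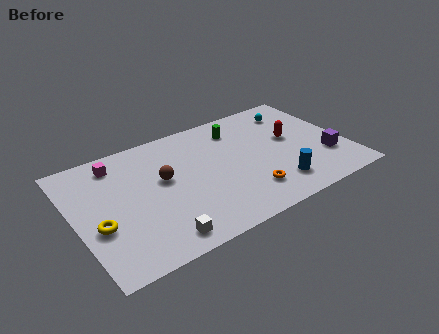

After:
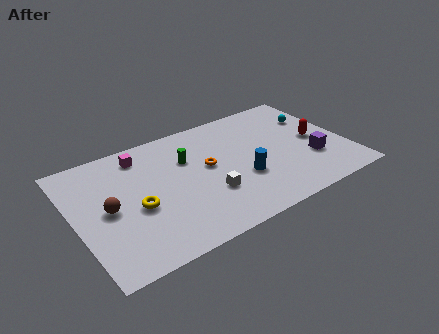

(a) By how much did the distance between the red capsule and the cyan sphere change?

-0.4

Before: roughly 2.3 units apart; after: 1.9. That's 0.4 units closer together.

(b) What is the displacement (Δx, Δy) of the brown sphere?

(-3.2, -0.8)

The brown sphere started near (5.0, 5.3) and ended near (1.8, 4.5).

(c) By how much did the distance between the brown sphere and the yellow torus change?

-2.7

The distance was about 4.3 in the first image and 1.6 in the second, so they moved 2.7 units closer together.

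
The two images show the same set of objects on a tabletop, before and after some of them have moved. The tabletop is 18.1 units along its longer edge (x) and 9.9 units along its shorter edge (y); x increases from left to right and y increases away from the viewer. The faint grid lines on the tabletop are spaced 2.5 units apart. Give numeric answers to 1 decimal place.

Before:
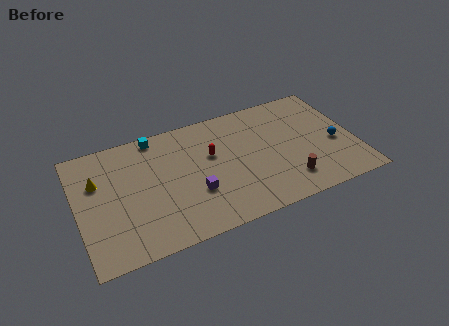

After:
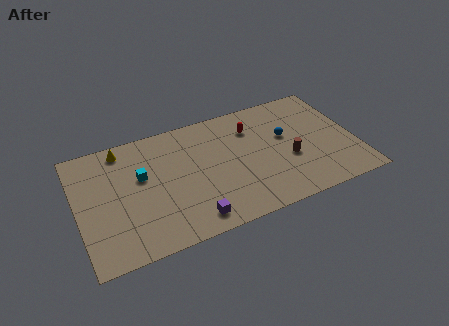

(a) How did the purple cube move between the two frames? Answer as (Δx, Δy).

(-0.4, -2.0)

From the two frames, the purple cube sits at roughly (7.4, 3.4) before and (7.0, 1.4) after.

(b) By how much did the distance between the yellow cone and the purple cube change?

+1.4

Before: roughly 6.8 units apart; after: 8.2. That's 1.4 units further apart.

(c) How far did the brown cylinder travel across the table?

1.8

The brown cylinder was near (13.4, 2.1) before and (13.7, 3.9) after, so it travelled √(0.3² + 1.8²) ≈ 1.8 units.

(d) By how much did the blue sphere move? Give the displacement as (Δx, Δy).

(-3.1, 1.7)

From the two frames, the blue sphere sits at roughly (16.8, 4.2) before and (13.7, 5.9) after.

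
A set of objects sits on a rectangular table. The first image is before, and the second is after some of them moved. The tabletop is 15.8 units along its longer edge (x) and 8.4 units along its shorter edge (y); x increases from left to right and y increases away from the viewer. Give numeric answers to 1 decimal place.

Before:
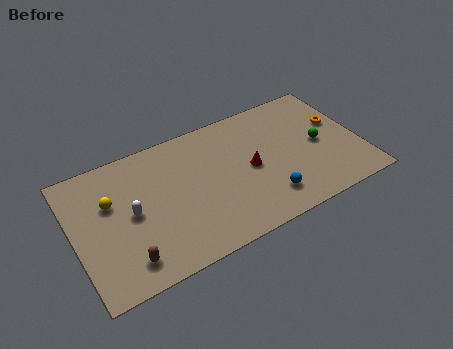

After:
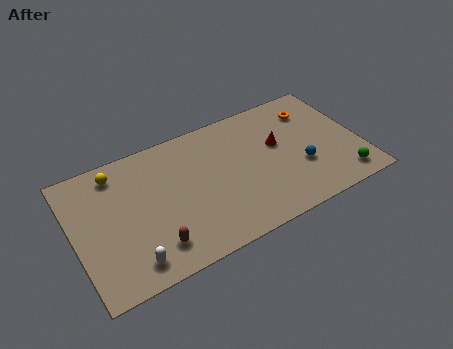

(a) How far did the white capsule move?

2.9

The white capsule was near (3.1, 4.2) before and (2.7, 1.3) after, so it travelled √(0.4² + 2.9²) ≈ 2.9 units.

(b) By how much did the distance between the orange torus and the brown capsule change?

-2.1

They were about 12.8 units apart before and 10.7 after — 2.1 units closer together.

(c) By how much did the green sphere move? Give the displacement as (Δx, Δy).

(0.9, -2.8)

The green sphere started near (13.6, 4.1) and ended near (14.5, 1.3).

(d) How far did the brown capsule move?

1.5

The brown capsule was near (2.5, 1.5) before and (4.0, 1.7) after, so it travelled √(1.5² + 0.2²) ≈ 1.5 units.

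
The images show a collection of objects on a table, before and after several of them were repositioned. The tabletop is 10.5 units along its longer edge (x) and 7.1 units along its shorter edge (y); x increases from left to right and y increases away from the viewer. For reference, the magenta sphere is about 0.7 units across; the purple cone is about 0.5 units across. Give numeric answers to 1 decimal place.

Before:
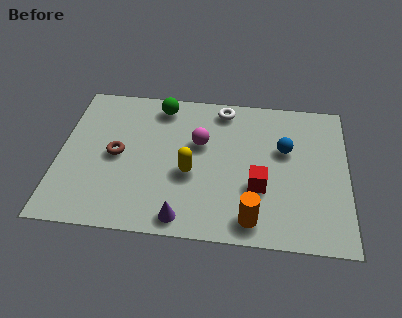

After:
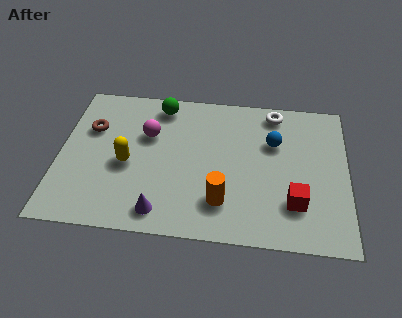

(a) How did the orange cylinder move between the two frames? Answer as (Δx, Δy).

(-1.1, 0.7)

The orange cylinder started near (7.1, 1.0) and ended near (6.0, 1.7).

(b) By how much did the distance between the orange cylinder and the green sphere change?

-1.2

Before: roughly 6.2 units apart; after: 5.0. That's 1.2 units closer together.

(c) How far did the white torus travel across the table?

1.9

The white torus moved from about (5.9, 6.2) to (7.8, 6.2), a distance of √(1.9² + 0.0²) ≈ 1.9.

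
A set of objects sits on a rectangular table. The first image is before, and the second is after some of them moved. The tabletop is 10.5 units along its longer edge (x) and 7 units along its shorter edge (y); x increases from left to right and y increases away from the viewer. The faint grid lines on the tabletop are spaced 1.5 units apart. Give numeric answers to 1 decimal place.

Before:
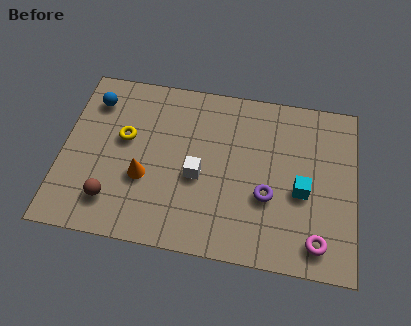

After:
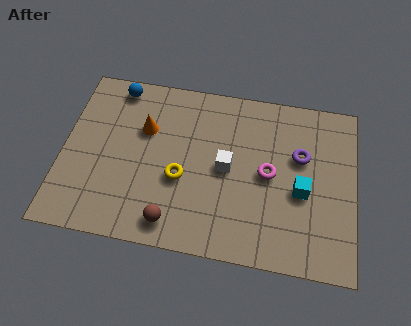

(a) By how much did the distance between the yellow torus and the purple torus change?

-0.9

The distance was about 5.4 in the first image and 4.5 in the second, so they moved 0.9 units closer together.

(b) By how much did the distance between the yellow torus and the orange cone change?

+0.6

They were about 1.7 units apart before and 2.3 after — 0.6 units further apart.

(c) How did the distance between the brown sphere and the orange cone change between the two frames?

+2.2

Before: roughly 1.6 units apart; after: 3.8. That's 2.2 units further apart.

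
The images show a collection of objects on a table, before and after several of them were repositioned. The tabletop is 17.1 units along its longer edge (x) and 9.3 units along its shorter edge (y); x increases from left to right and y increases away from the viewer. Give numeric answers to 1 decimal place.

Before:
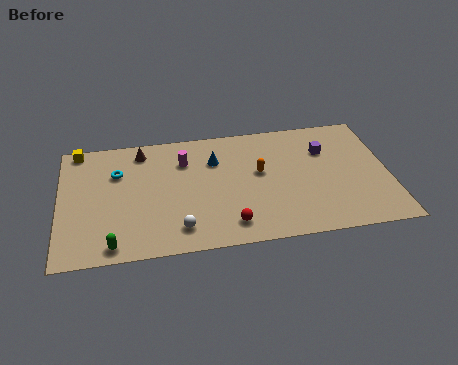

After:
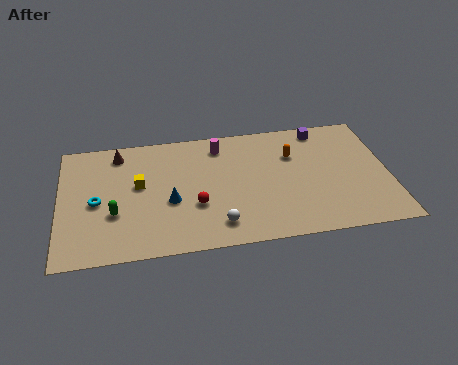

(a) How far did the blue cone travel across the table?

3.7

The blue cone moved from about (8.1, 6.6) to (5.7, 3.8), a distance of √(2.4² + 2.8²) ≈ 3.7.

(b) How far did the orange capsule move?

2.1

The orange capsule was near (10.4, 5.3) before and (12.2, 6.4) after, so it travelled √(1.8² + 1.1²) ≈ 2.1 units.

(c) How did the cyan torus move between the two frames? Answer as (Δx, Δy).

(-1.1, -2.1)

From the two frames, the cyan torus sits at roughly (3.0, 6.4) before and (1.9, 4.3) after.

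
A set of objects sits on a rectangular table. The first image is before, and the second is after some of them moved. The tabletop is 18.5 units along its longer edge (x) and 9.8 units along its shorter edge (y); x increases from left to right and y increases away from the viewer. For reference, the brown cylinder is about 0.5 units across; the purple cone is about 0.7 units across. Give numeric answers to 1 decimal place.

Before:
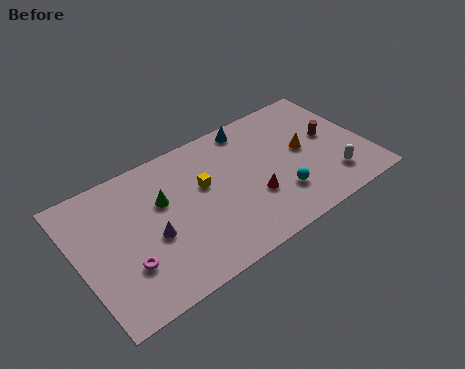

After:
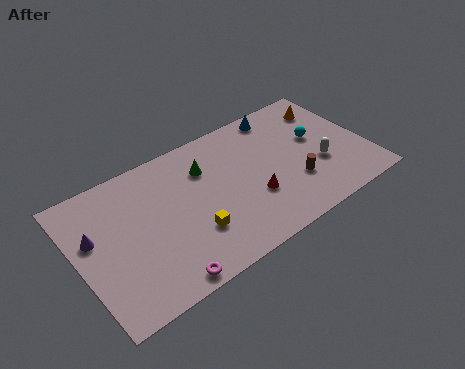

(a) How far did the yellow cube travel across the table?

3.1

From (8.1, 5.9) to (6.9, 3.0), the yellow cube covered √(1.2² + 2.9²) ≈ 3.1 units.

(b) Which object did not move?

the red cone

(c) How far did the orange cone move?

3.3

The orange cone was near (14.6, 5.2) before and (16.8, 7.7) after, so it travelled √(2.2² + 2.5²) ≈ 3.3 units.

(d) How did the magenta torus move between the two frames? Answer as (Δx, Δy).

(1.9, -2.1)

From the two frames, the magenta torus sits at roughly (2.7, 3.0) before and (4.6, 0.9) after.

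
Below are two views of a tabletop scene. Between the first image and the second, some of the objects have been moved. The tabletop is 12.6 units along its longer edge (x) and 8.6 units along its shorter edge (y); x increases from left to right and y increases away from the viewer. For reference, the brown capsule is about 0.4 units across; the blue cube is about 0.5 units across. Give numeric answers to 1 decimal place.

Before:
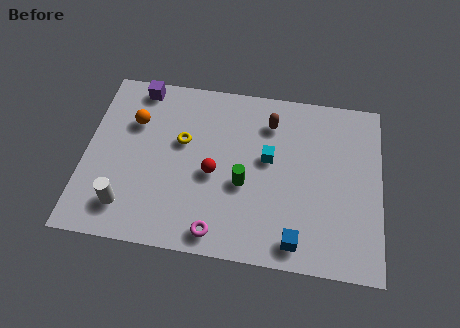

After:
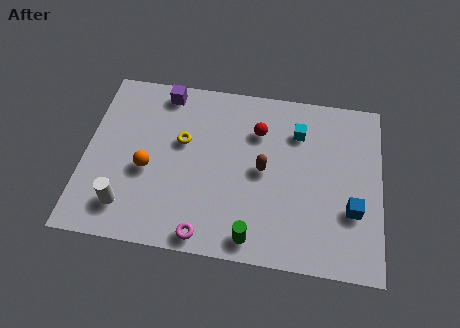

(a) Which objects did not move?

the white cylinder and the yellow torus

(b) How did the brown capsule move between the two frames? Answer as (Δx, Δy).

(-0.2, -2.4)

From the two frames, the brown capsule sits at roughly (7.8, 6.7) before and (7.6, 4.3) after.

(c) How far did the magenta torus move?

0.5

The magenta torus was near (5.8, 1.0) before and (5.3, 0.8) after, so it travelled √(0.5² + 0.2²) ≈ 0.5 units.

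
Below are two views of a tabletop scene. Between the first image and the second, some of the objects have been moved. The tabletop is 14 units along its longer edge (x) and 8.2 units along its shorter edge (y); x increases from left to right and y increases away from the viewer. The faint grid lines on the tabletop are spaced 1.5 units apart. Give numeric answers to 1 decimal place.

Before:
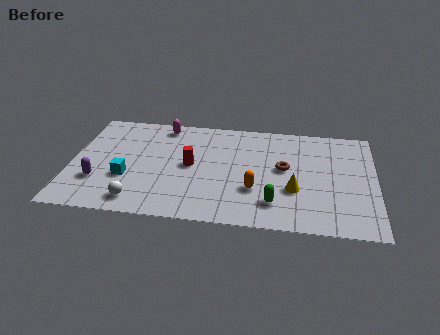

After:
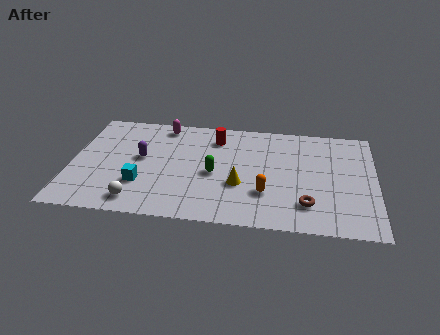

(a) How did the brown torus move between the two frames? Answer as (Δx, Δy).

(1.1, -2.6)

The brown torus was at about (9.8, 4.5) and moved to about (10.9, 1.9).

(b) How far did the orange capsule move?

0.5

The orange capsule moved from about (8.5, 2.7) to (9.0, 2.5), a distance of √(0.5² + 0.2²) ≈ 0.5.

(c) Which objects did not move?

the magenta capsule and the white sphere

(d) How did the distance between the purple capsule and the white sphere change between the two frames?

+1.0

They were about 2.3 units apart before and 3.3 after — 1.0 units further apart.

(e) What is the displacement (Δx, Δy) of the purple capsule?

(1.9, 2.0)

From the two frames, the purple capsule sits at roughly (1.3, 2.5) before and (3.2, 4.5) after.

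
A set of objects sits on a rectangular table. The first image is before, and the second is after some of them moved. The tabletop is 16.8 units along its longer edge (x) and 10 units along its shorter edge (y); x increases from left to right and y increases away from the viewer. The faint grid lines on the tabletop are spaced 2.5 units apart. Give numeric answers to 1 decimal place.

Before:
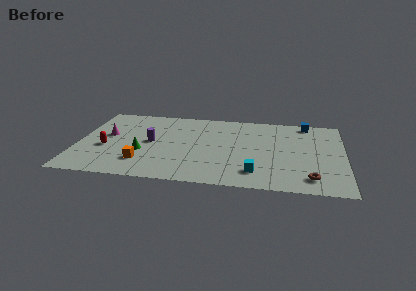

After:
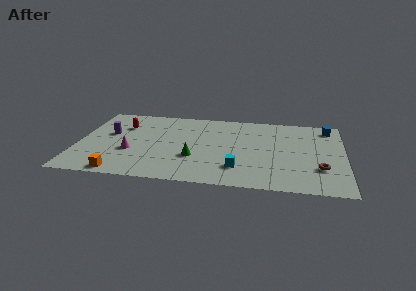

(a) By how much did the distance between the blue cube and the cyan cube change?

+0.6

The distance was about 7.7 in the first image and 8.3 in the second, so they moved 0.6 units further apart.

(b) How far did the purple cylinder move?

2.8

The purple cylinder was near (4.6, 5.1) before and (1.9, 5.9) after, so it travelled √(2.7² + 0.8²) ≈ 2.8 units.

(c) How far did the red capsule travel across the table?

3.2

The red capsule was near (1.8, 4.0) before and (2.7, 7.1) after, so it travelled √(0.9² + 3.1²) ≈ 3.2 units.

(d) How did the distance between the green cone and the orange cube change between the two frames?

+3.8

They were about 1.3 units apart before and 5.1 after — 3.8 units further apart.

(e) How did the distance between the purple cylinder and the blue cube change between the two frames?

+3.6

The distance was about 10.5 in the first image and 14.1 in the second, so they moved 3.6 units further apart.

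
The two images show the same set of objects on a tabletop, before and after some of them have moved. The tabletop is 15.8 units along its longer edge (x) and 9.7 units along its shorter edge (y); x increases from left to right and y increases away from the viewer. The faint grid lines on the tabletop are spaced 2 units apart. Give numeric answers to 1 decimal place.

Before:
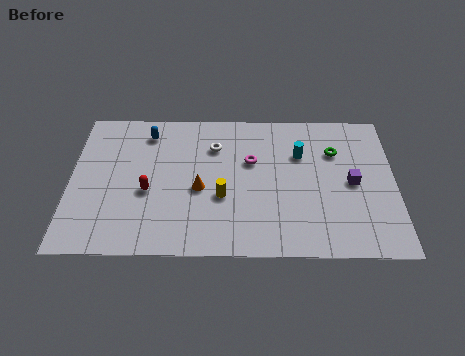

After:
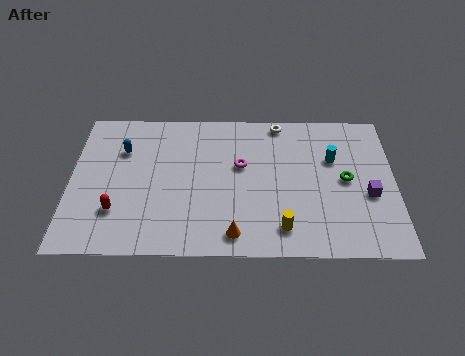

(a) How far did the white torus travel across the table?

3.6

The white torus moved from about (7.0, 7.1) to (10.2, 8.8), a distance of √(3.2² + 1.7²) ≈ 3.6.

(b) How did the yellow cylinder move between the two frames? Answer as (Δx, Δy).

(2.9, -2.0)

From the two frames, the yellow cylinder sits at roughly (7.4, 3.7) before and (10.3, 1.7) after.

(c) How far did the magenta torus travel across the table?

0.6

The magenta torus was near (8.8, 6.1) before and (8.3, 5.8) after, so it travelled √(0.5² + 0.3²) ≈ 0.6 units.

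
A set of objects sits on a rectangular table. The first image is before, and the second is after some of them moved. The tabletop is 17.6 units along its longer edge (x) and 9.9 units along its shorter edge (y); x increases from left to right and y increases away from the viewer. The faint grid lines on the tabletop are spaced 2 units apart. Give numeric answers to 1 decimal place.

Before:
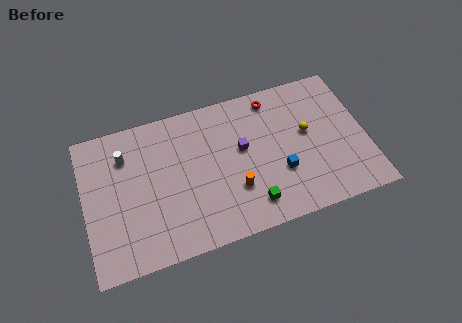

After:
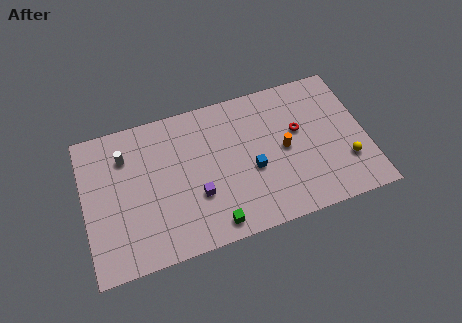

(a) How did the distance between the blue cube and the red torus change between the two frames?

-1.6

The distance was about 5.2 in the first image and 3.6 in the second, so they moved 1.6 units closer together.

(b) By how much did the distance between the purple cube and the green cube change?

-1.6

The distance was about 3.9 in the first image and 2.3 in the second, so they moved 1.6 units closer together.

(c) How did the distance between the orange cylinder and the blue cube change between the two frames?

-0.7

They were about 2.9 units apart before and 2.2 after — 0.7 units closer together.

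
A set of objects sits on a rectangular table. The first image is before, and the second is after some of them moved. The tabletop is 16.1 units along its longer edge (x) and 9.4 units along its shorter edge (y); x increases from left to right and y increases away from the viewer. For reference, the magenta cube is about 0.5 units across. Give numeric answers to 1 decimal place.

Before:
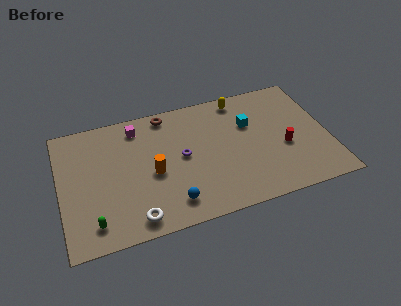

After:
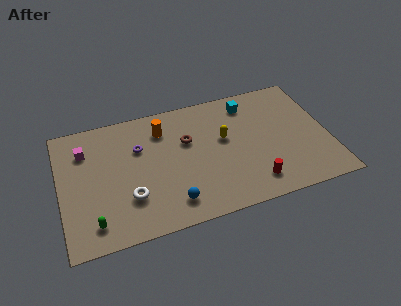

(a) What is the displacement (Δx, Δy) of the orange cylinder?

(0.8, 3.1)

From the two frames, the orange cylinder sits at roughly (5.5, 4.2) before and (6.3, 7.3) after.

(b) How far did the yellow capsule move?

3.0

The yellow capsule was near (11.1, 8.3) before and (9.9, 5.5) after, so it travelled √(1.2² + 2.8²) ≈ 3.0 units.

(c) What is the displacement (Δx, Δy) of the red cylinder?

(-2.1, -2.1)

From the two frames, the red cylinder sits at roughly (13.4, 3.8) before and (11.3, 1.7) after.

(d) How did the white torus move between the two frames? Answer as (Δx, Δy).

(-0.2, 1.6)

The white torus was at about (4.2, 1.2) and moved to about (4.0, 2.8).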